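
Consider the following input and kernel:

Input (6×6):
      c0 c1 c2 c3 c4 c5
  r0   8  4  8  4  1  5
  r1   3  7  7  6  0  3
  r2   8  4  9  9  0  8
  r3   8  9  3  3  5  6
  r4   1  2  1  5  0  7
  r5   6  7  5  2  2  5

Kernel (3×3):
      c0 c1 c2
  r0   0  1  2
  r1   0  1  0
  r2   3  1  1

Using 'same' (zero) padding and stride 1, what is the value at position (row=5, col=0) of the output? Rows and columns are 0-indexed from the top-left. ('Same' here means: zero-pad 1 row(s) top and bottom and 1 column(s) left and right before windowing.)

The receptive field on the zero-padded input at this output position is [0 1 2 / 0 6 7 / 0 0 0]. Elementwise product with the kernel and sum: 1·1 + 2·2 + 6·1 + 0·3 + 0·1 + 0·1.

11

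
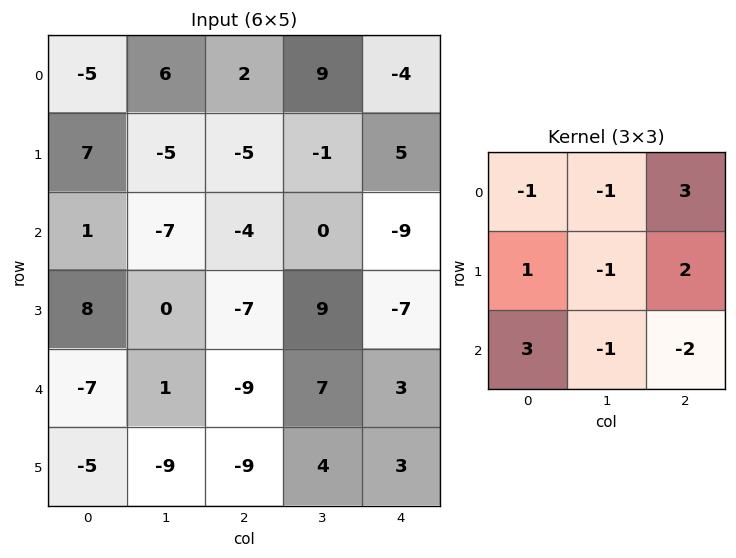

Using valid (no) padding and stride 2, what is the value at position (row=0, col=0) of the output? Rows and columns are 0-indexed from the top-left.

25

The receptive field on the input at this output position is [-5 6 2 / 7 -5 -5 / 1 -7 -4]. Elementwise product with the kernel and sum: -5·-1 + 6·-1 + 2·3 + 7·1 + -5·-1 + -5·2 + 1·3 + -7·-1 + -4·-2.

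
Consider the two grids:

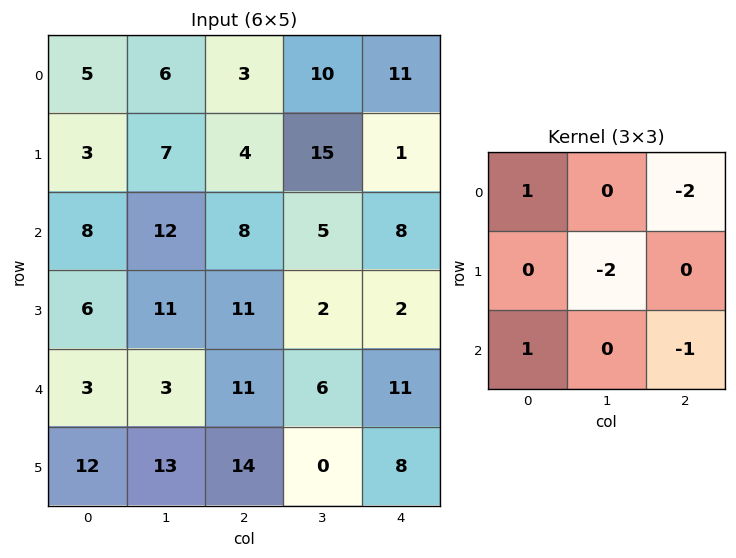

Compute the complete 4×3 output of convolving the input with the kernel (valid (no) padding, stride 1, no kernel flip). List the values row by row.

Output[0,0]: The receptive field on the input at this output position is [5 6 3 / 3 7 4 / 8 12 8]. Elementwise product with the kernel and sum: 5·1 + 3·-2 + 7·-2 + 8·1 + 8·-1.
Output[0,1]: The receptive field on the input at this output position is [6 3 10 / 7 4 15 / 12 8 5]. Elementwise product with the kernel and sum: 6·1 + 10·-2 + 4·-2 + 12·1 + 5·-1.

-15 -15 -49
-34 -30 1
-38 -23 -12
-24 -2 1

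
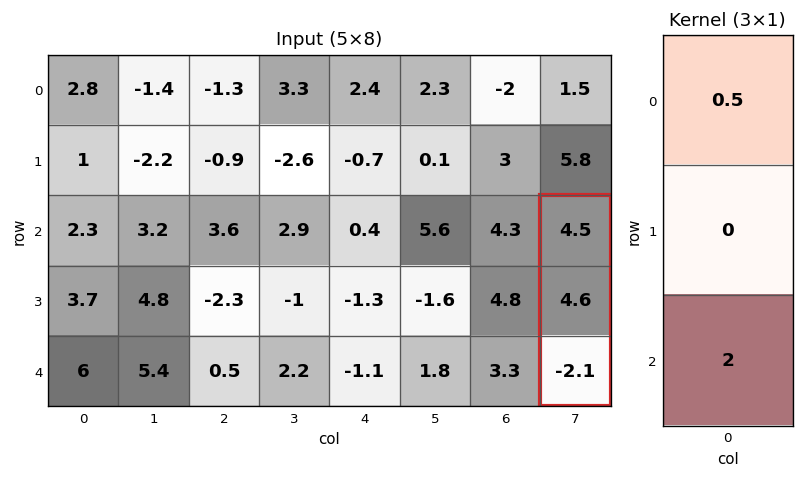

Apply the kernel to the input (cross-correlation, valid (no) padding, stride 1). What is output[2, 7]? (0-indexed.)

The receptive field on the input at this output position is [4.5 / 4.6 / -2.1]. Elementwise product with the kernel and sum: 4.5·0.5 + -2.1·2.

-1.95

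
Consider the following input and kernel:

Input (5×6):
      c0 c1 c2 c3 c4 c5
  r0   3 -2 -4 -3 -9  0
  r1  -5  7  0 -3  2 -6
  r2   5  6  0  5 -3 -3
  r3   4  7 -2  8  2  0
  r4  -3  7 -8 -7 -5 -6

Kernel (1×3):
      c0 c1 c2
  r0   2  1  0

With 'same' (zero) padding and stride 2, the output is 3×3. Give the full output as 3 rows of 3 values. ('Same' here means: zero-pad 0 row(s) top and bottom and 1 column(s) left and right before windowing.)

3 -8 -15
5 12 7
-3 6 -19

Output[0,0]: The receptive field on the zero-padded input at this output position is [0 3 -2]. Elementwise product with the kernel and sum: 0·2 + 3·1.
Output[0,1]: The receptive field on the zero-padded input at this output position is [-2 -4 -3]. Elementwise product with the kernel and sum: -2·2 + -4·1.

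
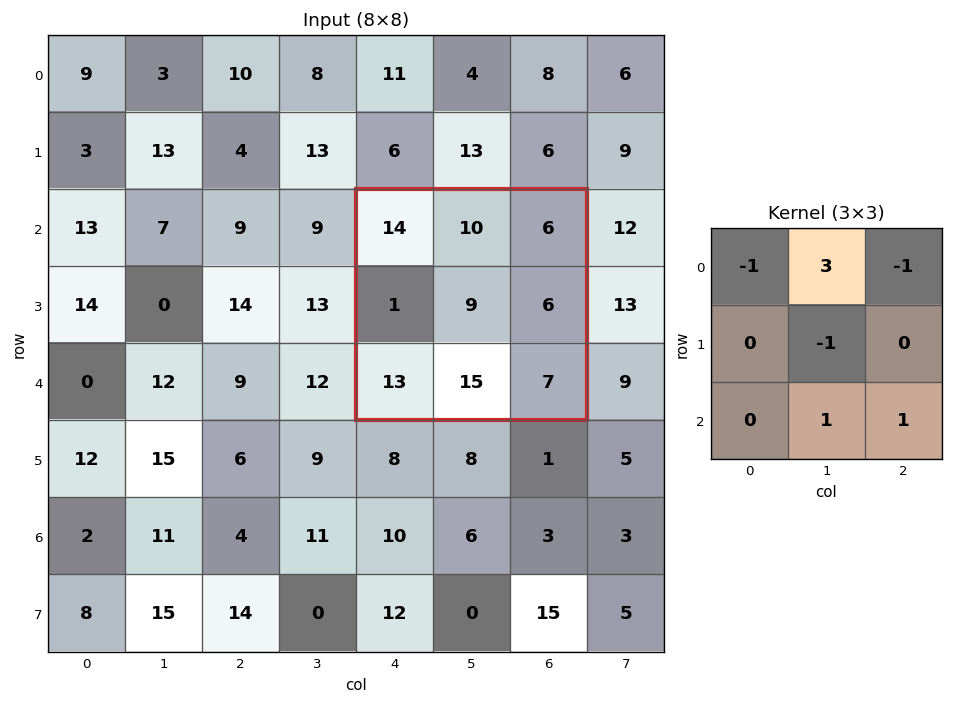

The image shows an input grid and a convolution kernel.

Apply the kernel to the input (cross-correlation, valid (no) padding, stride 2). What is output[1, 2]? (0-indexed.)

23

The receptive field on the input at this output position is [14 10 6 / 1 9 6 / 13 15 7]. Elementwise product with the kernel and sum: 14·-1 + 10·3 + 6·-1 + 9·-1 + 15·1 + 7·1.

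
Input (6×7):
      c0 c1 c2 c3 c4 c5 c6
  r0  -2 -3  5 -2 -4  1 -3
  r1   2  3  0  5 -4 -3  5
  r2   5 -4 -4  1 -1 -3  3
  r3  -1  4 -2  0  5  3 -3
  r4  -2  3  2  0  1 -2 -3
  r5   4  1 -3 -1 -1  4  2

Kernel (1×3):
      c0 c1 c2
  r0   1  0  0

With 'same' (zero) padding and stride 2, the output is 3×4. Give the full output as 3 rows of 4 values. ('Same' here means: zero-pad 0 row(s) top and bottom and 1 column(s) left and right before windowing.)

Output[0,0]: The receptive field on the zero-padded input at this output position is [0 -2 -3]. Elementwise product with the kernel and sum: 0·1.

0 -3 -2 1
0 -4 1 -3
0 3 0 -2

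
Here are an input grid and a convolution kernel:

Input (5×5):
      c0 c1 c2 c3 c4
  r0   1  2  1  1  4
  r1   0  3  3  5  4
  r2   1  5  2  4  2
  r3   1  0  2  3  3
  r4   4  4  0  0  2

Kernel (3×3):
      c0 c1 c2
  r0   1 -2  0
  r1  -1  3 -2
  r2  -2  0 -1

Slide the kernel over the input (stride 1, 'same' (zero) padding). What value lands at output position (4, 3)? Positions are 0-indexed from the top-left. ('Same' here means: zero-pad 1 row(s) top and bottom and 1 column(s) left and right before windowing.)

The receptive field on the zero-padded input at this output position is [2 3 3 / 0 0 2 / 0 0 0]. Elementwise product with the kernel and sum: 2·1 + 3·-2 + 0·-1 + 0·3 + 2·-2 + 0·-2 + 0·-1.

-8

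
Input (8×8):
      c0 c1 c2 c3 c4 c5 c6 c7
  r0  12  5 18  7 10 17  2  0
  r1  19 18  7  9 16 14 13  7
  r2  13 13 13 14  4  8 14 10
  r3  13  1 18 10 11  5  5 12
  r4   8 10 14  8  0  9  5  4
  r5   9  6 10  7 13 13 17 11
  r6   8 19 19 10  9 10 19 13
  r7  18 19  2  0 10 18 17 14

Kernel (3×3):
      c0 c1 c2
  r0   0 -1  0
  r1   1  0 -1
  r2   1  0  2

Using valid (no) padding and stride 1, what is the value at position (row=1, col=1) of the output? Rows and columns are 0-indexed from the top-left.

The receptive field on the input at this output position is [18 7 9 / 13 13 14 / 1 18 10]. Elementwise product with the kernel and sum: 7·-1 + 13·1 + 14·-1 + 1·1 + 10·2.

13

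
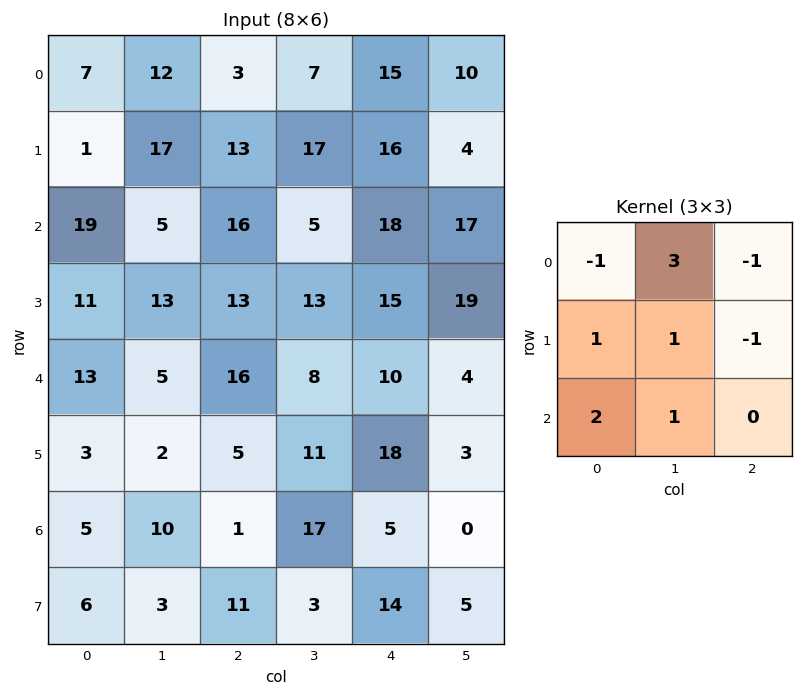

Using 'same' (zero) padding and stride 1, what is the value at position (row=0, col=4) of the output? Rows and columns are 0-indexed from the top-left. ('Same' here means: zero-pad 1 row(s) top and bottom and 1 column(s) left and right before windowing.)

62

The receptive field on the zero-padded input at this output position is [0 0 0 / 7 15 10 / 17 16 4]. Elementwise product with the kernel and sum: 0·-1 + 0·3 + 0·-1 + 7·1 + 15·1 + 10·-1 + 17·2 + 16·1.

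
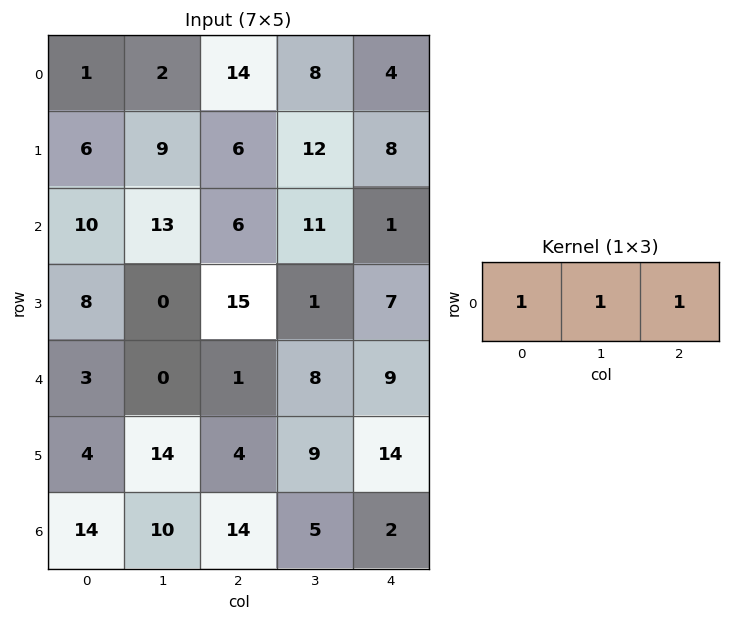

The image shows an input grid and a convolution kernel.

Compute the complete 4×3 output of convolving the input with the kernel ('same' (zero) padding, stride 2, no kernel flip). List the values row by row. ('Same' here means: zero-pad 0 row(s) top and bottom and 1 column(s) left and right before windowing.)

Output[0,0]: The receptive field on the zero-padded input at this output position is [0 1 2]. Elementwise product with the kernel and sum: 0·1 + 1·1 + 2·1.
Output[0,1]: The receptive field on the zero-padded input at this output position is [2 14 8]. Elementwise product with the kernel and sum: 2·1 + 14·1 + 8·1.

3 24 12
23 30 12
3 9 17
24 29 7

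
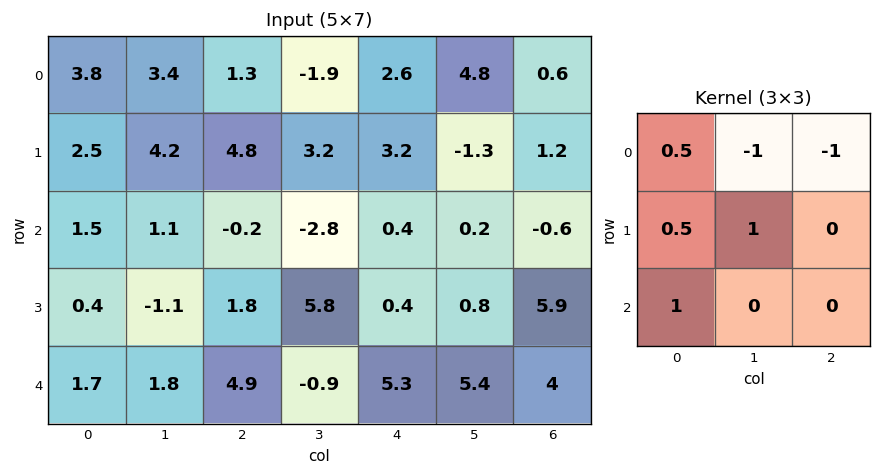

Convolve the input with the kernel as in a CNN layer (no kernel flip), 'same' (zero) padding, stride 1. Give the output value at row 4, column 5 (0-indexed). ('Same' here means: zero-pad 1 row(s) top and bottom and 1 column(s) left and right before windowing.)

1.55

The receptive field on the zero-padded input at this output position is [0.4 0.8 5.9 / 5.3 5.4 4 / 0 0 0]. Elementwise product with the kernel and sum: 0.4·0.5 + 0.8·-1 + 5.9·-1 + 5.3·0.5 + 5.4·1 + 0·1.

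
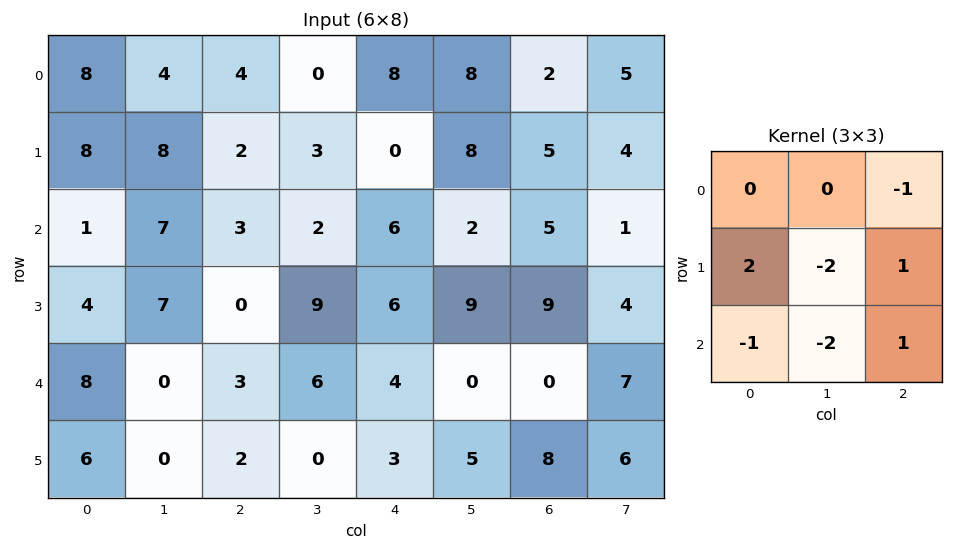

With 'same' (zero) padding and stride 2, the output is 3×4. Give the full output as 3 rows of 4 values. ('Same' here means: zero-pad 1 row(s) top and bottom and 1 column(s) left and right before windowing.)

-20 -9 -3 3
-4 9 -26 -32
-35 -13 -6 -12

Output[0,0]: The receptive field on the zero-padded input at this output position is [0 0 0 / 0 8 4 / 0 8 8]. Elementwise product with the kernel and sum: 0·-1 + 0·2 + 8·-2 + 4·1 + 0·-1 + 8·-2 + 8·1.
Output[0,1]: The receptive field on the zero-padded input at this output position is [0 0 0 / 4 4 0 / 8 2 3]. Elementwise product with the kernel and sum: 0·-1 + 4·2 + 4·-2 + 0·1 + 8·-1 + 2·-2 + 3·1.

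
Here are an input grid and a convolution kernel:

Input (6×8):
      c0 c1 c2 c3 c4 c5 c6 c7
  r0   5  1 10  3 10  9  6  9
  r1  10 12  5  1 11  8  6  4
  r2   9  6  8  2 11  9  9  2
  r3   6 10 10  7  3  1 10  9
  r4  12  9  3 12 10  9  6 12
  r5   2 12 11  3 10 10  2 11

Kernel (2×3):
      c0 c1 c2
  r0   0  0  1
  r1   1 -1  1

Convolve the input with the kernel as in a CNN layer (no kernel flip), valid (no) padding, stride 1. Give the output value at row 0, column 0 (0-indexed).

The receptive field on the input at this output position is [5 1 10 / 10 12 5]. Elementwise product with the kernel and sum: 10·1 + 10·1 + 12·-1 + 5·1.

13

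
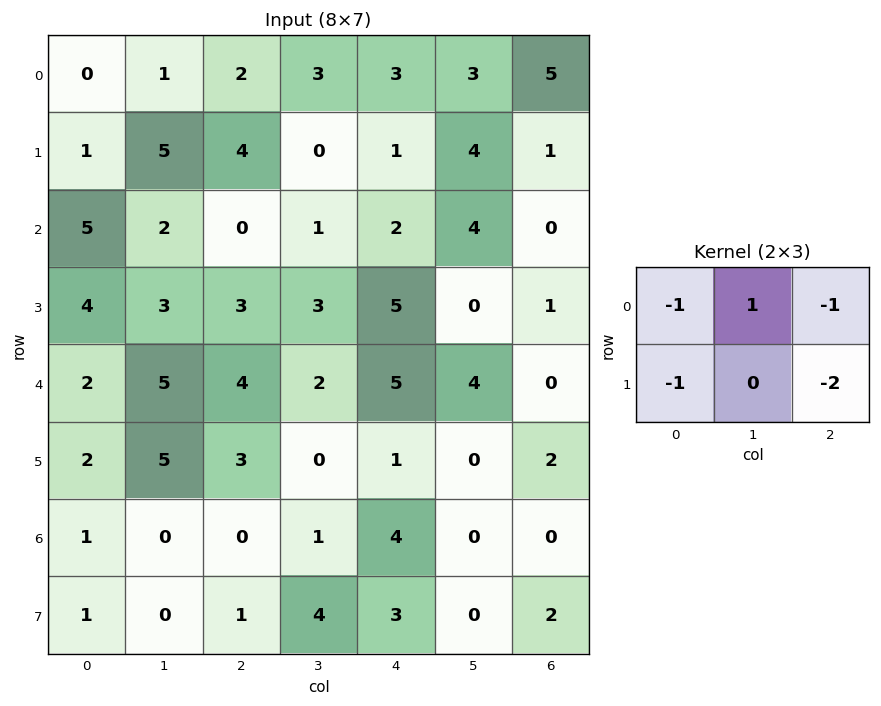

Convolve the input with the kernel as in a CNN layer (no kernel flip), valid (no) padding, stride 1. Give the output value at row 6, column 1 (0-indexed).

The receptive field on the input at this output position is [0 0 1 / 0 1 4]. Elementwise product with the kernel and sum: 0·-1 + 0·1 + 1·-1 + 0·-1 + 4·-2.

-9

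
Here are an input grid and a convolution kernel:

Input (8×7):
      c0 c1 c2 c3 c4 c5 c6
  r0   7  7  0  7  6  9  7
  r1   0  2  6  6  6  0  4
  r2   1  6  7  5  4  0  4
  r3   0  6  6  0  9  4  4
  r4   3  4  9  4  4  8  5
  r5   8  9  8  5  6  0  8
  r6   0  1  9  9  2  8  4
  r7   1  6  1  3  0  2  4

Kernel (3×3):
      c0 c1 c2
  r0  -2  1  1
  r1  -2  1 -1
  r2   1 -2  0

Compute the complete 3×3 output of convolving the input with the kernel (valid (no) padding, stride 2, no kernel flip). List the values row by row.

-22 -2 -8
6 -25 -34
-10 -36 -29

Output[0,0]: The receptive field on the input at this output position is [7 7 0 / 0 2 6 / 1 6 7]. Elementwise product with the kernel and sum: 7·-2 + 7·1 + 0·1 + 0·-2 + 2·1 + 6·-1 + 1·1 + 6·-2.
Output[0,1]: The receptive field on the input at this output position is [0 7 6 / 6 6 6 / 7 5 4]. Elementwise product with the kernel and sum: 0·-2 + 7·1 + 6·1 + 6·-2 + 6·1 + 6·-1 + 7·1 + 5·-2.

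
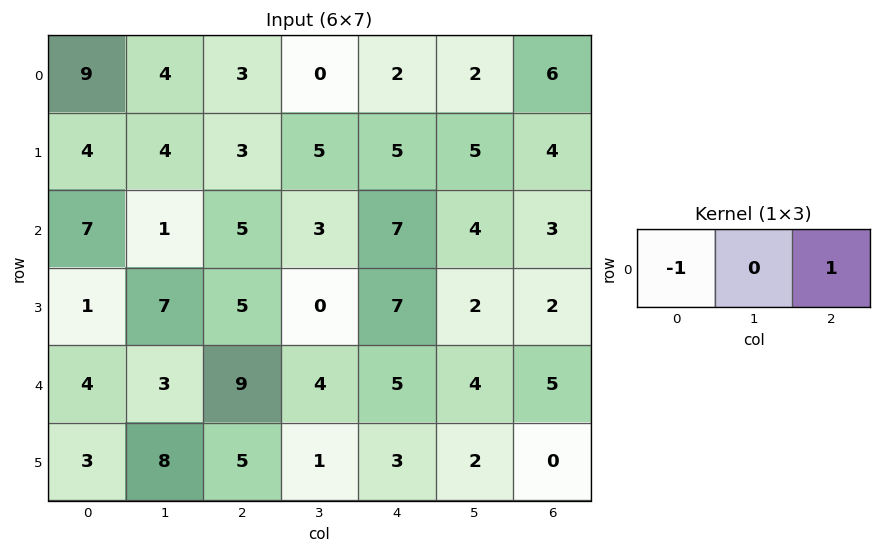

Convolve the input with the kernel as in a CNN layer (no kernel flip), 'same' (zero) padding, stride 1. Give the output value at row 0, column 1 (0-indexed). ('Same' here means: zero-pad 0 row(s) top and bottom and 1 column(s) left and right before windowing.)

The receptive field on the zero-padded input at this output position is [9 4 3]. Elementwise product with the kernel and sum: 9·-1 + 3·1.

-6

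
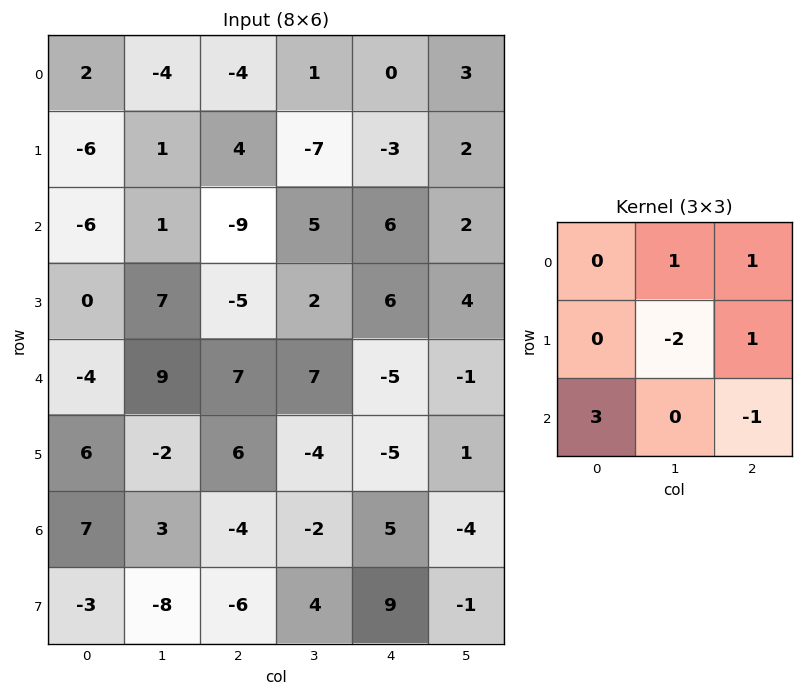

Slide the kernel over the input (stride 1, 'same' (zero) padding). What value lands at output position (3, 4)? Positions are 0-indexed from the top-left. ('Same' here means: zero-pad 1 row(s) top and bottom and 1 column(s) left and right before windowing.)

22

The receptive field on the zero-padded input at this output position is [5 6 2 / 2 6 4 / 7 -5 -1]. Elementwise product with the kernel and sum: 6·1 + 2·1 + 6·-2 + 4·1 + 7·3 + -1·-1.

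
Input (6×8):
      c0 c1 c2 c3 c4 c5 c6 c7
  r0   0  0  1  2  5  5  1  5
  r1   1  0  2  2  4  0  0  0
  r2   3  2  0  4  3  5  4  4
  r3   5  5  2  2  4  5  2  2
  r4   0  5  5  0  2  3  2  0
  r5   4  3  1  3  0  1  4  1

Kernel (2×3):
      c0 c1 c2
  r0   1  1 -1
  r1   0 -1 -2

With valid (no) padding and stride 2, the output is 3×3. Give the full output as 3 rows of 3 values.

Output[0,0]: The receptive field on the input at this output position is [0 0 1 / 1 0 2]. Elementwise product with the kernel and sum: 0·1 + 0·1 + 1·-1 + 0·-1 + 2·-2.
Output[0,1]: The receptive field on the input at this output position is [1 2 5 / 2 2 4]. Elementwise product with the kernel and sum: 1·1 + 2·1 + 5·-1 + 2·-1 + 4·-2.

-5 -12 9
-4 -9 -5
-5 0 -6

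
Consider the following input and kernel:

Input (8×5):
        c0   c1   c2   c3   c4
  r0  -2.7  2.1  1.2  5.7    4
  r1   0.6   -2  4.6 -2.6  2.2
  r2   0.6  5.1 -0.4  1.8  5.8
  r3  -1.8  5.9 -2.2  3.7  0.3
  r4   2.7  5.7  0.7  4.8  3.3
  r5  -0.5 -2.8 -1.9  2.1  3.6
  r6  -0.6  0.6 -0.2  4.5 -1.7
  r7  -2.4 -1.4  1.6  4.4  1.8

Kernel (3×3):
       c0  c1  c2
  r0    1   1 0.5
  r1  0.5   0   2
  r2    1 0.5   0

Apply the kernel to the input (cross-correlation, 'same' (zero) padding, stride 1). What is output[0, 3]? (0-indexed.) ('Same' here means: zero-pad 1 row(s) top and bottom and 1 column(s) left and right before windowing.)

The receptive field on the zero-padded input at this output position is [0 0 0 / 1.2 5.7 4 / 4.6 -2.6 2.2]. Elementwise product with the kernel and sum: 0·1 + 0·1 + 0·0.5 + 1.2·0.5 + 4·2 + 4.6·1 + -2.6·0.5.

11.9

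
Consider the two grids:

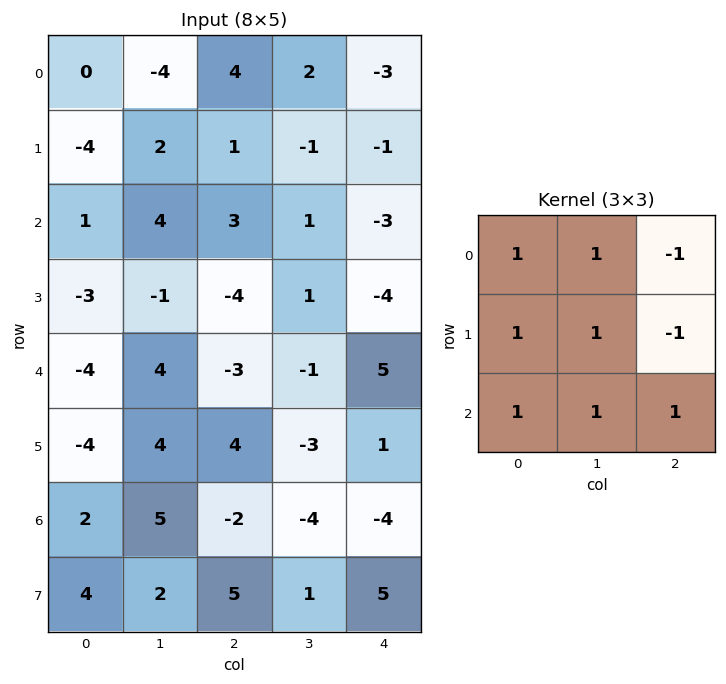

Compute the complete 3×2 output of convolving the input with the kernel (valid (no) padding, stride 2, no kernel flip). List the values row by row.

-3 11
-1 9
4 -19

Output[0,0]: The receptive field on the input at this output position is [0 -4 4 / -4 2 1 / 1 4 3]. Elementwise product with the kernel and sum: 0·1 + -4·1 + 4·-1 + -4·1 + 2·1 + 1·-1 + 1·1 + 4·1 + 3·1.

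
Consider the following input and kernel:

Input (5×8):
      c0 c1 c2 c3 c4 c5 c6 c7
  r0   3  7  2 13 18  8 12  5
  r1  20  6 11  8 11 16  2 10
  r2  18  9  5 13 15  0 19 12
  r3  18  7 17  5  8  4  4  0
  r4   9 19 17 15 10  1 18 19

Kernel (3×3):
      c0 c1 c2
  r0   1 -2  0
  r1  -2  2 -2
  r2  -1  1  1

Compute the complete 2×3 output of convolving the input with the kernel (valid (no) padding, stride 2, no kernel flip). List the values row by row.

-65 -29 12
-29 -53 8

Output[0,0]: The receptive field on the input at this output position is [3 7 2 / 20 6 11 / 18 9 5]. Elementwise product with the kernel and sum: 3·1 + 7·-2 + 20·-2 + 6·2 + 11·-2 + 18·-1 + 9·1 + 5·1.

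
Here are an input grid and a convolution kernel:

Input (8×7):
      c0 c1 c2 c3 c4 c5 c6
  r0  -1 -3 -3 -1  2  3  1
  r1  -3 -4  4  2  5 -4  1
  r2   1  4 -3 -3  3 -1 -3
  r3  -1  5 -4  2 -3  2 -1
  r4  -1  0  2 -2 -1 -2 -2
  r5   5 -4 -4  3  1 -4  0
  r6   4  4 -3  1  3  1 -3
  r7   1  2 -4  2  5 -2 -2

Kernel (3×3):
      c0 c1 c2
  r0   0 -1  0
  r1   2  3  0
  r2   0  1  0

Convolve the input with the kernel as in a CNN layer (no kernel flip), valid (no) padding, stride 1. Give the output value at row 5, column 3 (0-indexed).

15

The receptive field on the input at this output position is [3 1 -4 / 1 3 1 / 2 5 -2]. Elementwise product with the kernel and sum: 1·-1 + 1·2 + 3·3 + 5·1.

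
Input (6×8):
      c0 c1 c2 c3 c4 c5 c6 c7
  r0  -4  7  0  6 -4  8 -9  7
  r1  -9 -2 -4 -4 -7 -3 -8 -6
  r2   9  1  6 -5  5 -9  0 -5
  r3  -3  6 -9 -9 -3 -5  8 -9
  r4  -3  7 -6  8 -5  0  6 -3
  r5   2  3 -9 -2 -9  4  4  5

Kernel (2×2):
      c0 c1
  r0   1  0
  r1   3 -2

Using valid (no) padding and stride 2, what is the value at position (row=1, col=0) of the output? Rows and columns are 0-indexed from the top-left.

The receptive field on the input at this output position is [9 1 / -3 6]. Elementwise product with the kernel and sum: 9·1 + -3·3 + 6·-2.

-12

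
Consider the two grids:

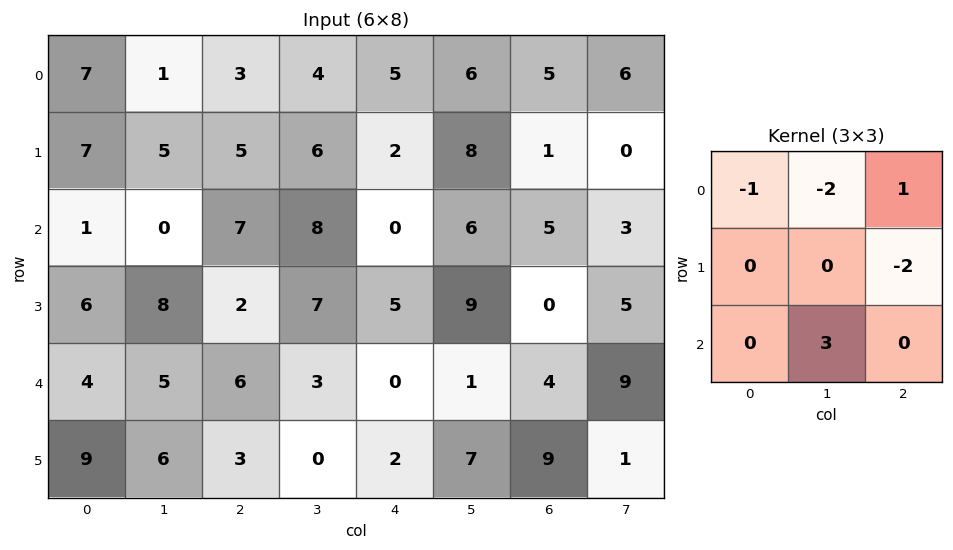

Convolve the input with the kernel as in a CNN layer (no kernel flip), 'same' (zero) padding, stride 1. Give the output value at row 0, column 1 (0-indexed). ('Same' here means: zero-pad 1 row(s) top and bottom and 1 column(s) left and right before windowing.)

The receptive field on the zero-padded input at this output position is [0 0 0 / 7 1 3 / 7 5 5]. Elementwise product with the kernel and sum: 0·-1 + 0·-2 + 0·1 + 3·-2 + 5·3.

9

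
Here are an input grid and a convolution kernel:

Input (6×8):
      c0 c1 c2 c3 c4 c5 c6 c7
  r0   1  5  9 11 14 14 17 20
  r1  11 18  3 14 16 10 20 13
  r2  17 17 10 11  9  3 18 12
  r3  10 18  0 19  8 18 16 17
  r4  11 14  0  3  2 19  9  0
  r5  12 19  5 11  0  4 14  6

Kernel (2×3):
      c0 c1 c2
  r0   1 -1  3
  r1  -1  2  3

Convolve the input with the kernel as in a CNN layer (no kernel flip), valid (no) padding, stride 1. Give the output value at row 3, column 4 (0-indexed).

101

The receptive field on the input at this output position is [8 18 16 / 2 19 9]. Elementwise product with the kernel and sum: 8·1 + 18·-1 + 16·3 + 2·-1 + 19·2 + 9·3.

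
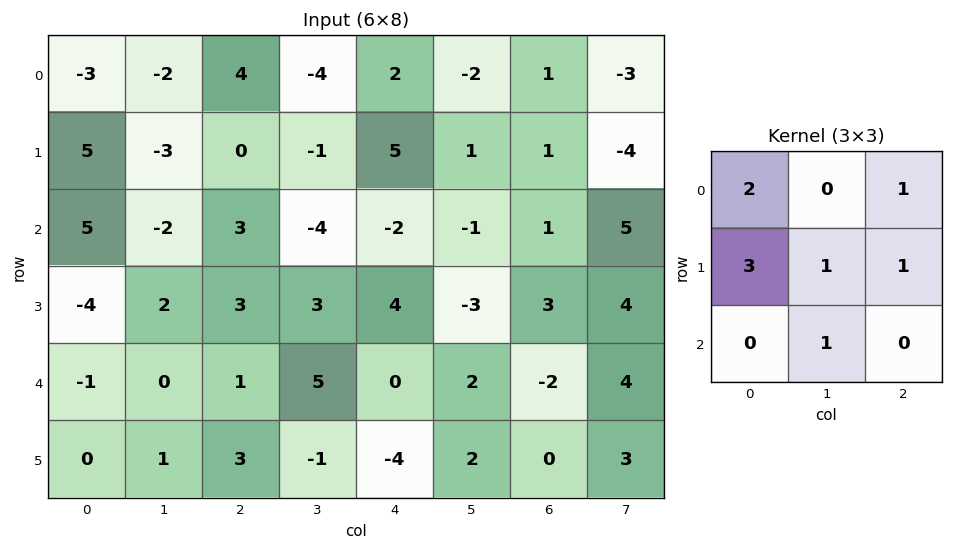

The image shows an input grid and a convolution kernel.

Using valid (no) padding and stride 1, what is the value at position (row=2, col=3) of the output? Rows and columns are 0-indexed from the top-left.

1

The receptive field on the input at this output position is [-4 -2 -1 / 3 4 -3 / 5 0 2]. Elementwise product with the kernel and sum: -4·2 + -1·1 + 3·3 + 4·1 + -3·1 + 0·1.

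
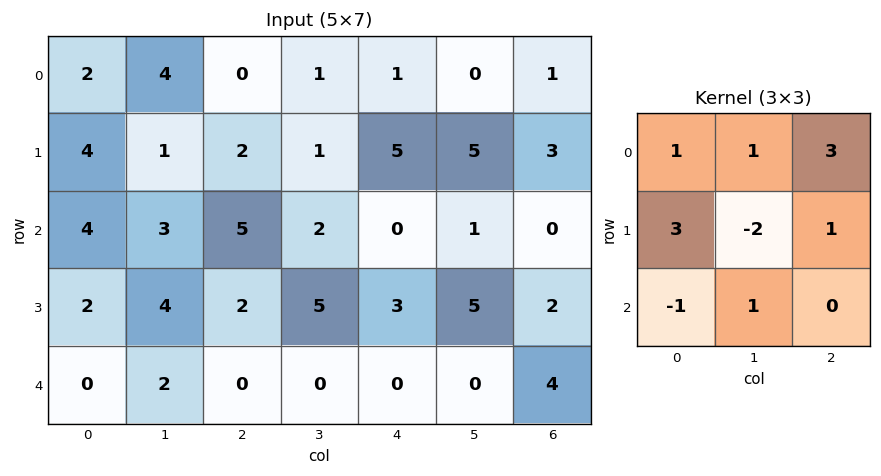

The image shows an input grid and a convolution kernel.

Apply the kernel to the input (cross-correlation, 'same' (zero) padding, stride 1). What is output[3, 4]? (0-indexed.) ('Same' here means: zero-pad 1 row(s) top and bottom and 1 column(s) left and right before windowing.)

The receptive field on the zero-padded input at this output position is [2 0 1 / 5 3 5 / 0 0 0]. Elementwise product with the kernel and sum: 2·1 + 0·1 + 1·3 + 5·3 + 3·-2 + 5·1 + 0·-1 + 0·1.

19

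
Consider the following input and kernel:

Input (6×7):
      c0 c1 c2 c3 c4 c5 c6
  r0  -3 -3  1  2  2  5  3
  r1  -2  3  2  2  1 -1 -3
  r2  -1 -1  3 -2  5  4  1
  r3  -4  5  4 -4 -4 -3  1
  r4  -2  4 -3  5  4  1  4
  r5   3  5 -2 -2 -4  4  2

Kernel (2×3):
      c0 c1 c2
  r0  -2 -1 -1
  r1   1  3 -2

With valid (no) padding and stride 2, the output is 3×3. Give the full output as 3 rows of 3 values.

11 0 -8
3 -9 -30
25 -3 -9

Output[0,0]: The receptive field on the input at this output position is [-3 -3 1 / -2 3 2]. Elementwise product with the kernel and sum: -3·-2 + -3·-1 + 1·-1 + -2·1 + 3·3 + 2·-2.
Output[0,1]: The receptive field on the input at this output position is [1 2 2 / 2 2 1]. Elementwise product with the kernel and sum: 1·-2 + 2·-1 + 2·-1 + 2·1 + 2·3 + 1·-2.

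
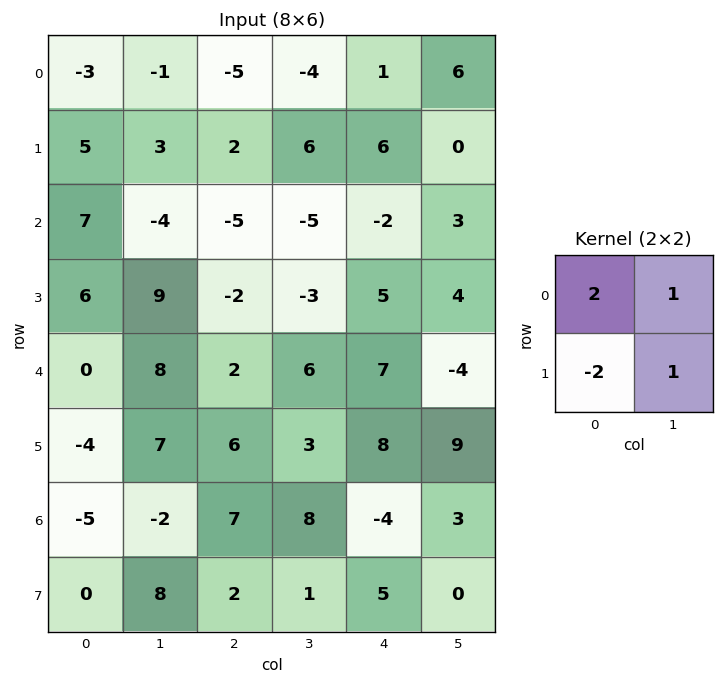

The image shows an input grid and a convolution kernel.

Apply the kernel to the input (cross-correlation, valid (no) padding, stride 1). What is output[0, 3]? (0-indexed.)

-13

The receptive field on the input at this output position is [-4 1 / 6 6]. Elementwise product with the kernel and sum: -4·2 + 1·1 + 6·-2 + 6·1.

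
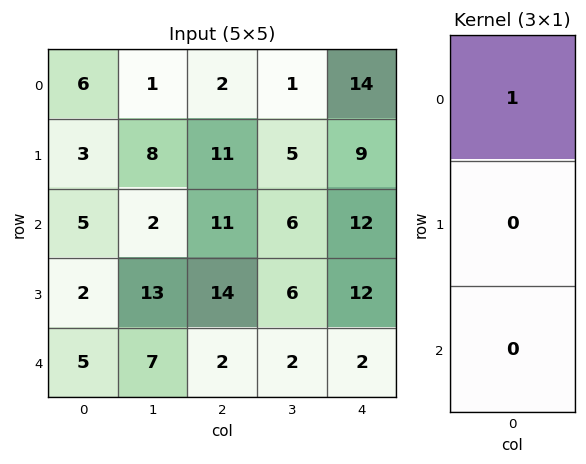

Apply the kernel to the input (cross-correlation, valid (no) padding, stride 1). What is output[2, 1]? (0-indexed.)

The receptive field on the input at this output position is [2 / 13 / 7]. Elementwise product with the kernel and sum: 2·1.

2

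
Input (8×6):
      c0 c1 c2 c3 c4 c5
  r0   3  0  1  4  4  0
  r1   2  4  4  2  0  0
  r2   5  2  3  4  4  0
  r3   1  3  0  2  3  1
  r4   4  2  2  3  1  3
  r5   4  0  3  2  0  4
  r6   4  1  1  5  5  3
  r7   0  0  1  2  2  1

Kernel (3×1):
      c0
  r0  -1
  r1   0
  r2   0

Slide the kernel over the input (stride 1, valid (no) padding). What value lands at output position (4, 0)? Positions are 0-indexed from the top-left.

The receptive field on the input at this output position is [4 / 4 / 4]. Elementwise product with the kernel and sum: 4·-1.

-4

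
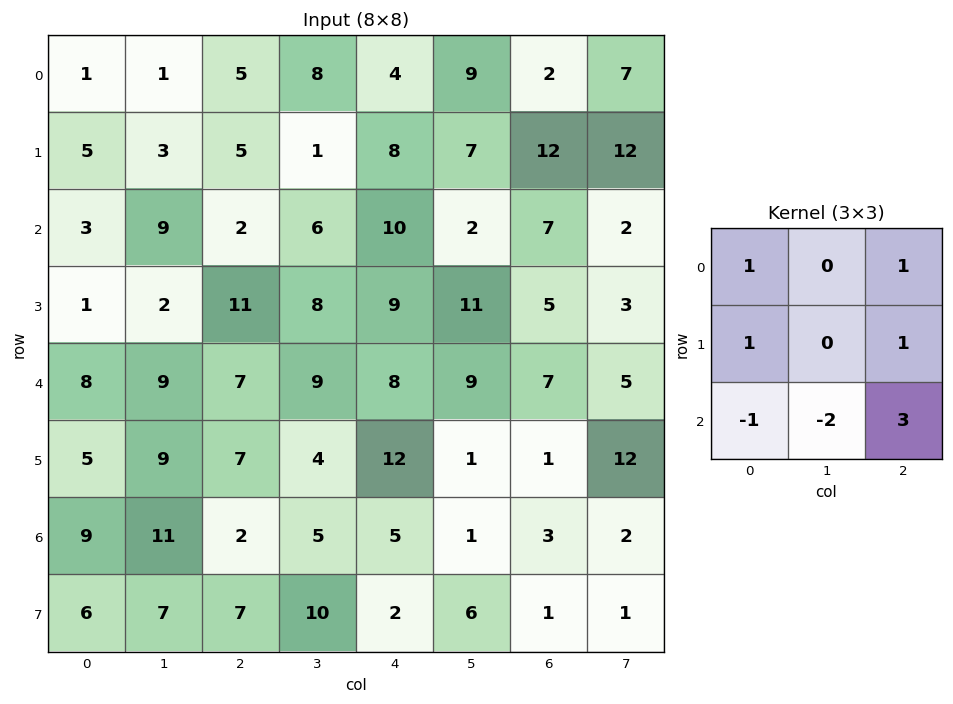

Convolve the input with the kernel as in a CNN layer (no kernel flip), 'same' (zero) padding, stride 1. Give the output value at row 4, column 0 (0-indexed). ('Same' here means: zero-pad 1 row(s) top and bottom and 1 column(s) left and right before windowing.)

The receptive field on the zero-padded input at this output position is [0 1 2 / 0 8 9 / 0 5 9]. Elementwise product with the kernel and sum: 0·1 + 2·1 + 0·1 + 9·1 + 0·-1 + 5·-2 + 9·3.

28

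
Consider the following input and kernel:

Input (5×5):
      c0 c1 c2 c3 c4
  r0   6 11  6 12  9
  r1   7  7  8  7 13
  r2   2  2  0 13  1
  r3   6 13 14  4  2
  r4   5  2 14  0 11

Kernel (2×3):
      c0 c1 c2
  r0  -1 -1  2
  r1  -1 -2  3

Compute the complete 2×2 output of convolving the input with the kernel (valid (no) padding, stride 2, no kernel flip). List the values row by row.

Output[0,0]: The receptive field on the input at this output position is [6 11 6 / 7 7 8]. Elementwise product with the kernel and sum: 6·-1 + 11·-1 + 6·2 + 7·-1 + 7·-2 + 8·3.

-2 17
6 -27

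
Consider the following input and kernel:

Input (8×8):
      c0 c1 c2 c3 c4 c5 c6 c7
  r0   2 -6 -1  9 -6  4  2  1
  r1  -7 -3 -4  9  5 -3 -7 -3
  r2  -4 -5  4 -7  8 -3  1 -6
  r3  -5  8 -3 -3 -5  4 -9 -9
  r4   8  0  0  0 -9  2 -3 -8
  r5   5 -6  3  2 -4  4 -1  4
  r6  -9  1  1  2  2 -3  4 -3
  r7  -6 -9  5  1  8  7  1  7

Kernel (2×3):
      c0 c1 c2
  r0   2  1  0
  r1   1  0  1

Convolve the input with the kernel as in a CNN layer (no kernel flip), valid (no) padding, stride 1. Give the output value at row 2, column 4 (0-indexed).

The receptive field on the input at this output position is [8 -3 1 / -5 4 -9]. Elementwise product with the kernel and sum: 8·2 + -3·1 + -5·1 + -9·1.

-1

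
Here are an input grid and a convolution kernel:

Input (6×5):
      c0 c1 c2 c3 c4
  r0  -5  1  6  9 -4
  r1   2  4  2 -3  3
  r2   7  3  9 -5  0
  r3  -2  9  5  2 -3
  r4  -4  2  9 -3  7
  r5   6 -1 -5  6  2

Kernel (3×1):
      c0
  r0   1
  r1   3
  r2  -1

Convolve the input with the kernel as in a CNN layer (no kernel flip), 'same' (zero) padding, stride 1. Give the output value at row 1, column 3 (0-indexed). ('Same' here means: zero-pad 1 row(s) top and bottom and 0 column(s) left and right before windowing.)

The receptive field on the zero-padded input at this output position is [9 / -3 / -5]. Elementwise product with the kernel and sum: 9·1 + -3·3 + -5·-1.

5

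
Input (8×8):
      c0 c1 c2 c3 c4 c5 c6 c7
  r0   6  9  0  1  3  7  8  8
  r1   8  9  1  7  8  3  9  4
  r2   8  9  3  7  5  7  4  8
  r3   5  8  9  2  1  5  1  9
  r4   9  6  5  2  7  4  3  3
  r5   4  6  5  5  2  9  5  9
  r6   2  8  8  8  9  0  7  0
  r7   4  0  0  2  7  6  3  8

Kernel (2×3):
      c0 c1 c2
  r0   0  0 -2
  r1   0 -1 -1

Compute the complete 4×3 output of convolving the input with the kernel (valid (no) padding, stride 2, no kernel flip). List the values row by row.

-10 -21 -28
-23 -13 -14
-21 -21 -20
-16 -27 -23

Output[0,0]: The receptive field on the input at this output position is [6 9 0 / 8 9 1]. Elementwise product with the kernel and sum: 0·-2 + 9·-1 + 1·-1.
Output[0,1]: The receptive field on the input at this output position is [0 1 3 / 1 7 8]. Elementwise product with the kernel and sum: 3·-2 + 7·-1 + 8·-1.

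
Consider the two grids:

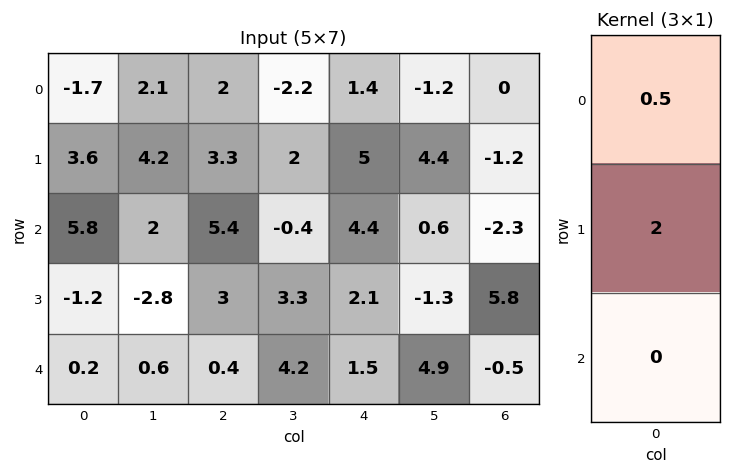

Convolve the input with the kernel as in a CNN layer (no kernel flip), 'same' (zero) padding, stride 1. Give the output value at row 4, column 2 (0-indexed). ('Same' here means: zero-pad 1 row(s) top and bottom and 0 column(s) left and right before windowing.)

The receptive field on the zero-padded input at this output position is [3 / 0.4 / 0]. Elementwise product with the kernel and sum: 3·0.5 + 0.4·2.

2.3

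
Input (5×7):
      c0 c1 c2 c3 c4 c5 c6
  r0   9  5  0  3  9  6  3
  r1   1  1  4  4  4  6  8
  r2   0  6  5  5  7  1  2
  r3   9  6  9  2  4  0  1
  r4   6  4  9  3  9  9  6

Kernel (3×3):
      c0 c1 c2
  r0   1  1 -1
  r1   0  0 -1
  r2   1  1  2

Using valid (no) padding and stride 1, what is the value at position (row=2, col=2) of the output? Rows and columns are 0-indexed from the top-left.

The receptive field on the input at this output position is [5 5 7 / 9 2 4 / 9 3 9]. Elementwise product with the kernel and sum: 5·1 + 5·1 + 7·-1 + 4·-1 + 9·1 + 3·1 + 9·2.

29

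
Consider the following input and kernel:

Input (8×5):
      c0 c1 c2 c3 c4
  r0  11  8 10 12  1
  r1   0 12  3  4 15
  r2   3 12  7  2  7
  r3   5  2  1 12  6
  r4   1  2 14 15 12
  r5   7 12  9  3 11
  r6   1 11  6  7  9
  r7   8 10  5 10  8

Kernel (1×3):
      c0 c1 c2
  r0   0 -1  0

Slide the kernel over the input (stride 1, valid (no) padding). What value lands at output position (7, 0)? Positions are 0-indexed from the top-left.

-10

The receptive field on the input at this output position is [8 10 5]. Elementwise product with the kernel and sum: 10·-1.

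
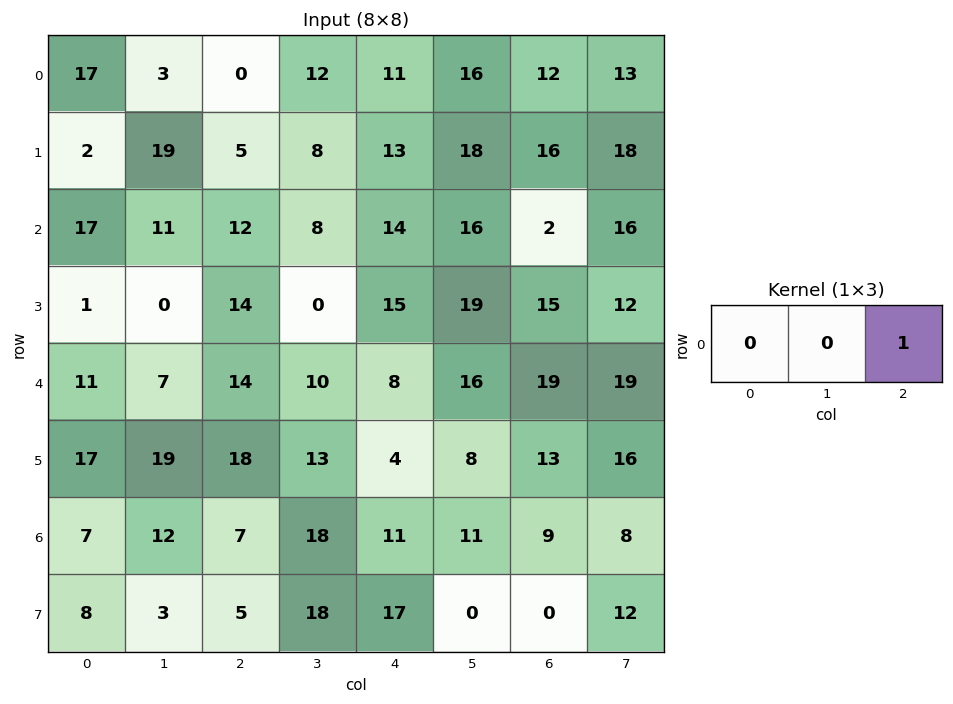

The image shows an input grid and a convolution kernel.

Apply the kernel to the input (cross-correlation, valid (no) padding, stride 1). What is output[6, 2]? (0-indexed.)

The receptive field on the input at this output position is [7 18 11]. Elementwise product with the kernel and sum: 11·1.

11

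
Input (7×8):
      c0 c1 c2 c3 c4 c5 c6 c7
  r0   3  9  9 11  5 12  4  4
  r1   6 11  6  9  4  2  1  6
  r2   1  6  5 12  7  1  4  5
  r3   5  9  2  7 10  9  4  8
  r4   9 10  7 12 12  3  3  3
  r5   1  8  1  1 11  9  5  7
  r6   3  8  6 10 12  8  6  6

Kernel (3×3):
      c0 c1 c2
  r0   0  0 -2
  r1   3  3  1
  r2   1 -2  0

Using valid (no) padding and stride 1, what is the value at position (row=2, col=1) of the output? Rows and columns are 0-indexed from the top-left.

The receptive field on the input at this output position is [6 5 12 / 9 2 7 / 10 7 12]. Elementwise product with the kernel and sum: 12·-2 + 9·3 + 2·3 + 7·1 + 10·1 + 7·-2.

12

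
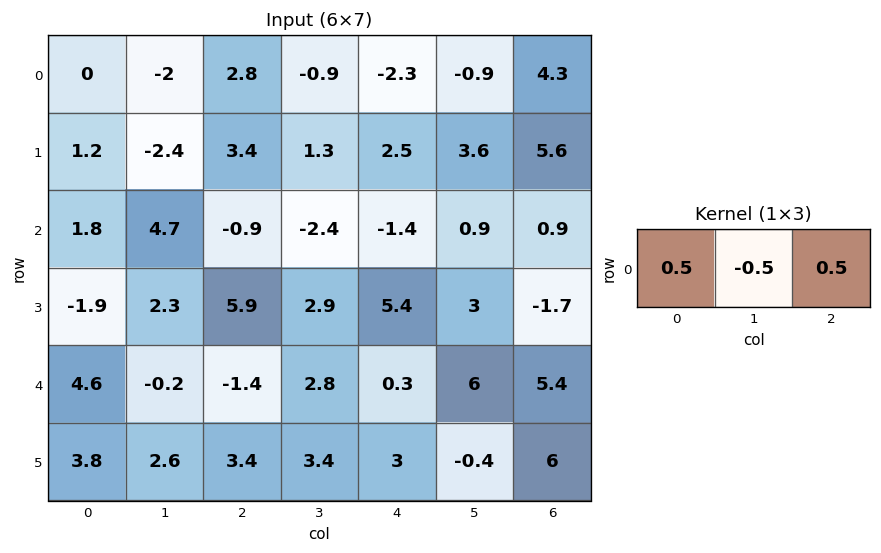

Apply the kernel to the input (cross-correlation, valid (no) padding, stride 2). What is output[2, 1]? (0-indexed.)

-1.95

The receptive field on the input at this output position is [-1.4 2.8 0.3]. Elementwise product with the kernel and sum: -1.4·0.5 + 2.8·-0.5 + 0.3·0.5.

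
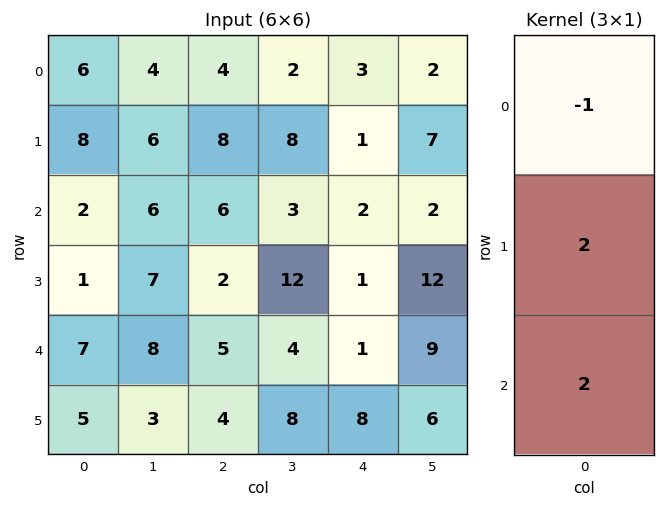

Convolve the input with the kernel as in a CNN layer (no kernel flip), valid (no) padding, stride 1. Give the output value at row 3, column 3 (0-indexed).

12

The receptive field on the input at this output position is [12 / 4 / 8]. Elementwise product with the kernel and sum: 12·-1 + 4·2 + 8·2.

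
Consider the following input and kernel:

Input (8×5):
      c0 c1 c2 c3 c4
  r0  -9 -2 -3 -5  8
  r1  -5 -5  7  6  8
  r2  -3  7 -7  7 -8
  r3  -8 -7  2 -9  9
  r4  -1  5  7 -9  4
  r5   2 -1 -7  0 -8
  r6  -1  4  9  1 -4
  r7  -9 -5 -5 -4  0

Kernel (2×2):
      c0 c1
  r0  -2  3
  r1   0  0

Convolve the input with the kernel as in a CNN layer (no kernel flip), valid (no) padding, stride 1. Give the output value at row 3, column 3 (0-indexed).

45

The receptive field on the input at this output position is [-9 9 / -9 4]. Elementwise product with the kernel and sum: -9·-2 + 9·3.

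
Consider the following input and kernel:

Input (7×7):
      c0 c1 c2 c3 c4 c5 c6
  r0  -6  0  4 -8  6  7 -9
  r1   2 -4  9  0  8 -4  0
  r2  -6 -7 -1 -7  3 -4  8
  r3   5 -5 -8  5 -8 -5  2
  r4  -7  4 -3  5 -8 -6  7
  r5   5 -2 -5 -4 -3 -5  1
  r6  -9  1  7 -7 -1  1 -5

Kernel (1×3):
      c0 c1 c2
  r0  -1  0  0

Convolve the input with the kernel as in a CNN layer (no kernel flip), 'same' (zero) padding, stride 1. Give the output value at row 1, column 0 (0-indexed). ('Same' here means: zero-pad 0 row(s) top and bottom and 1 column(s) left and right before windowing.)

The receptive field on the zero-padded input at this output position is [0 2 -4]. Elementwise product with the kernel and sum: 0·-1.

0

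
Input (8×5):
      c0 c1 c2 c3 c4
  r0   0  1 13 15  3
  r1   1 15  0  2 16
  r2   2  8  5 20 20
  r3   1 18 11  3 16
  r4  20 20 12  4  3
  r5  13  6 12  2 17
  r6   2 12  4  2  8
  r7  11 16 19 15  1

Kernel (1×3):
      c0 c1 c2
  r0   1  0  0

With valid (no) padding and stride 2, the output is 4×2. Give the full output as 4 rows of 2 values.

Output[0,0]: The receptive field on the input at this output position is [0 1 13]. Elementwise product with the kernel and sum: 0·1.
Output[0,1]: The receptive field on the input at this output position is [13 15 3]. Elementwise product with the kernel and sum: 13·1.

0 13
2 5
20 12
2 4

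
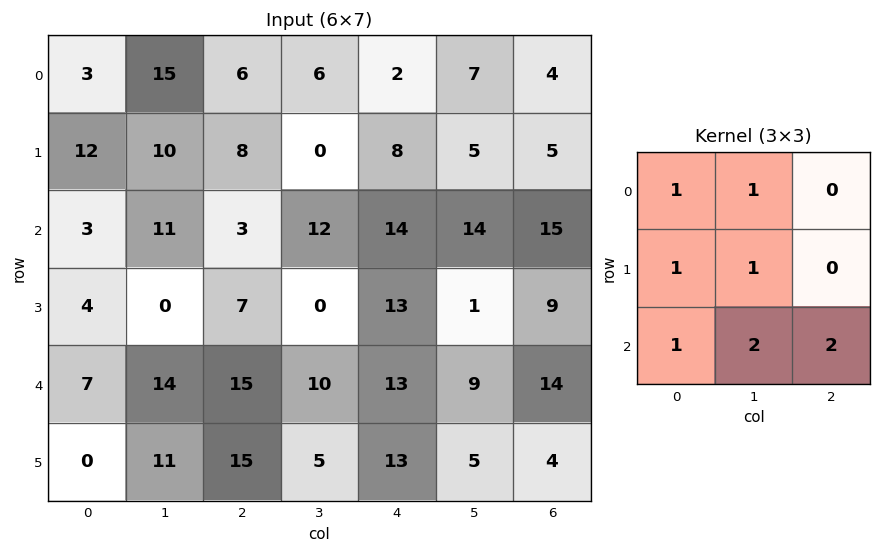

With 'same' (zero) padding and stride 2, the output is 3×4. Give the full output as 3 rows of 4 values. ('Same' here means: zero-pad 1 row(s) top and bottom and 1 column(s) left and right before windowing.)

47 47 34 26
23 46 62 58
33 87 77 46

Output[0,0]: The receptive field on the zero-padded input at this output position is [0 0 0 / 0 3 15 / 0 12 10]. Elementwise product with the kernel and sum: 0·1 + 0·1 + 0·1 + 3·1 + 0·1 + 12·2 + 10·2.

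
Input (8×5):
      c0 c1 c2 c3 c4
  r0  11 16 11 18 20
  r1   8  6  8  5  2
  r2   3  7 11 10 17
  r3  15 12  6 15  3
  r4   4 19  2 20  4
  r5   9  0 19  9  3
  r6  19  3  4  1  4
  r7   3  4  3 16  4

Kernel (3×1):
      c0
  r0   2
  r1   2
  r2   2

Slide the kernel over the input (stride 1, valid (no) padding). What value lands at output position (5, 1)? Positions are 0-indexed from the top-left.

The receptive field on the input at this output position is [0 / 3 / 4]. Elementwise product with the kernel and sum: 0·2 + 3·2 + 4·2.

14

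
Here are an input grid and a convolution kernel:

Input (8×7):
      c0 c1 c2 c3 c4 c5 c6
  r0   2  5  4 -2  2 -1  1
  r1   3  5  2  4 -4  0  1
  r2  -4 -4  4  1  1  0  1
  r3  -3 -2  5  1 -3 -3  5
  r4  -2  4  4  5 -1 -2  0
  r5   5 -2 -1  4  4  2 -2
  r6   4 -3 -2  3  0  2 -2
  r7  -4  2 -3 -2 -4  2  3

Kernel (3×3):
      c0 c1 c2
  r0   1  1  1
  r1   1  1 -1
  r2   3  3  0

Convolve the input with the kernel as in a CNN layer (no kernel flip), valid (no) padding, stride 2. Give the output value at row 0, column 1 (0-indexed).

The receptive field on the input at this output position is [4 -2 2 / 2 4 -4 / 4 1 1]. Elementwise product with the kernel and sum: 4·1 + -2·1 + 2·1 + 2·1 + 4·1 + -4·-1 + 4·3 + 1·3.

29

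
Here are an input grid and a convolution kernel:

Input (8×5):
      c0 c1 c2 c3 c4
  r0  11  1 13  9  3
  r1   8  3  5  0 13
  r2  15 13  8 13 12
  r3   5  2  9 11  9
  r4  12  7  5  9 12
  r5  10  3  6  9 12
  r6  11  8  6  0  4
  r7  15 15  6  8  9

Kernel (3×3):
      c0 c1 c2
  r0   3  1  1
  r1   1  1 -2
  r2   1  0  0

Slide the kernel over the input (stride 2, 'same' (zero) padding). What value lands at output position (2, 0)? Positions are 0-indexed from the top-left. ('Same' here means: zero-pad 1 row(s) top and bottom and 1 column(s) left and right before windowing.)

The receptive field on the zero-padded input at this output position is [0 5 2 / 0 12 7 / 0 10 3]. Elementwise product with the kernel and sum: 0·3 + 5·1 + 2·1 + 0·1 + 12·1 + 7·-2 + 0·1.

5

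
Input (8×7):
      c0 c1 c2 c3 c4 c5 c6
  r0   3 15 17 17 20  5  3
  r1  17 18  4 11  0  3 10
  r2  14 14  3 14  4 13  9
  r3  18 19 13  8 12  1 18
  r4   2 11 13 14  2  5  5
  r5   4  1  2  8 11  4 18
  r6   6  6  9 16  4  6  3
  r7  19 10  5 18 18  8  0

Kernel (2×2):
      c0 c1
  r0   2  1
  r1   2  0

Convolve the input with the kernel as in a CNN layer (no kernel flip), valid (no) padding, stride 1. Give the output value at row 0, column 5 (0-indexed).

19

The receptive field on the input at this output position is [5 3 / 3 10]. Elementwise product with the kernel and sum: 5·2 + 3·1 + 3·2.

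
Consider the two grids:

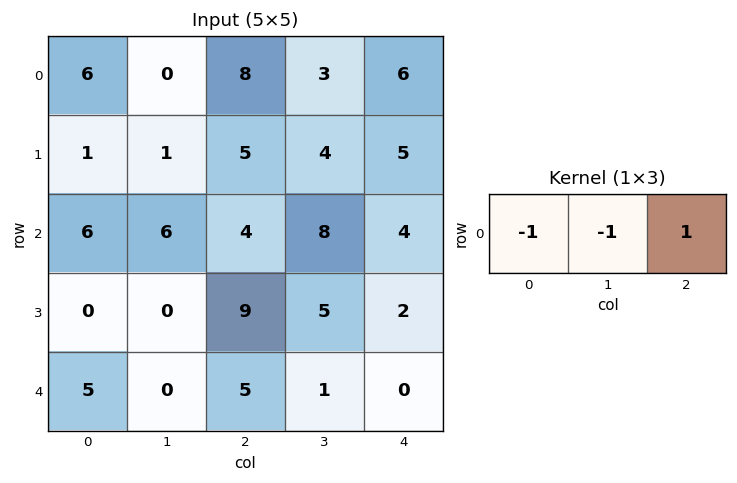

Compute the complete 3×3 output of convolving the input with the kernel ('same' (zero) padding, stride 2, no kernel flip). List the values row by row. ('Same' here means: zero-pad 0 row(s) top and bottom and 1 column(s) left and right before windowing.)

-6 -5 -9
0 -2 -12
-5 -4 -1

Output[0,0]: The receptive field on the zero-padded input at this output position is [0 6 0]. Elementwise product with the kernel and sum: 0·-1 + 6·-1 + 0·1.
Output[0,1]: The receptive field on the zero-padded input at this output position is [0 8 3]. Elementwise product with the kernel and sum: 0·-1 + 8·-1 + 3·1.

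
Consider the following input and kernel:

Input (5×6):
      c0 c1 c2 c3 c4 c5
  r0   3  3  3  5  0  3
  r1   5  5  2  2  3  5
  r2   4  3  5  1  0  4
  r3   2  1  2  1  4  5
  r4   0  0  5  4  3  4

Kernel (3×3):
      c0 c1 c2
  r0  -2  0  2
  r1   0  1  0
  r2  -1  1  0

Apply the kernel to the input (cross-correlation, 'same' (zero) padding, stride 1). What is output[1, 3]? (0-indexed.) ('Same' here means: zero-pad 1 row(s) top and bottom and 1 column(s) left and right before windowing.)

-8

The receptive field on the zero-padded input at this output position is [3 5 0 / 2 2 3 / 5 1 0]. Elementwise product with the kernel and sum: 3·-2 + 0·2 + 2·1 + 5·-1 + 1·1.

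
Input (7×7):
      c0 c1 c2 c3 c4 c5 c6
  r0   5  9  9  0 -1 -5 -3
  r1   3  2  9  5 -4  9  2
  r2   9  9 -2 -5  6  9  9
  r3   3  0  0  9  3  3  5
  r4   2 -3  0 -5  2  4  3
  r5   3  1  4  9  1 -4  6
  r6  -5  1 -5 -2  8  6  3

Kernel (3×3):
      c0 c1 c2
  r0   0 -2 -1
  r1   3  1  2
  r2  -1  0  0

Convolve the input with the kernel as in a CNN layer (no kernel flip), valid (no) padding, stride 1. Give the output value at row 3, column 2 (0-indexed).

-26

The receptive field on the input at this output position is [0 9 3 / 0 -5 2 / 4 9 1]. Elementwise product with the kernel and sum: 9·-2 + 3·-1 + 0·3 + -5·1 + 2·2 + 4·-1.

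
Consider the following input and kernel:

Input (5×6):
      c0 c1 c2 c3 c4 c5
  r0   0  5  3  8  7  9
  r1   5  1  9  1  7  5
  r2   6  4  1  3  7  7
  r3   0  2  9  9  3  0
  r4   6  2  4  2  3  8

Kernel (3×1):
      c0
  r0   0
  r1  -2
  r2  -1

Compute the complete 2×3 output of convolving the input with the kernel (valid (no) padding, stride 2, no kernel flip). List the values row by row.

-16 -19 -21
-6 -22 -9

Output[0,0]: The receptive field on the input at this output position is [0 / 5 / 6]. Elementwise product with the kernel and sum: 5·-2 + 6·-1.
Output[0,1]: The receptive field on the input at this output position is [3 / 9 / 1]. Elementwise product with the kernel and sum: 9·-2 + 1·-1.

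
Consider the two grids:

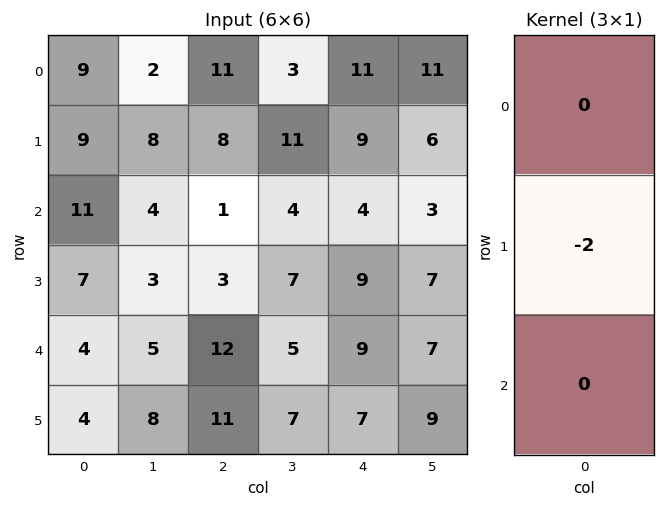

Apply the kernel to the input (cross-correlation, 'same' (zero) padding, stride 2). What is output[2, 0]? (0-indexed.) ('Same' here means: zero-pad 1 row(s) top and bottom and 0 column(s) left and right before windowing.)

-8

The receptive field on the zero-padded input at this output position is [7 / 4 / 4]. Elementwise product with the kernel and sum: 4·-2.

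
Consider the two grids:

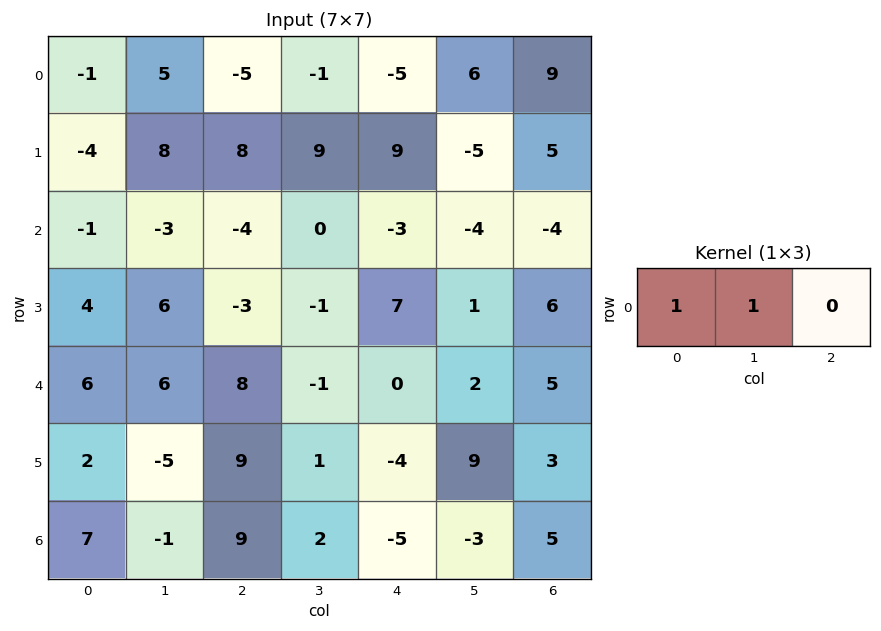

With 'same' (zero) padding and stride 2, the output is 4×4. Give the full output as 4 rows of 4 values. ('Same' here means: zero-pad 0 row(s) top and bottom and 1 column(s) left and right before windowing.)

Output[0,0]: The receptive field on the zero-padded input at this output position is [0 -1 5]. Elementwise product with the kernel and sum: 0·1 + -1·1.

-1 0 -6 15
-1 -7 -3 -8
6 14 -1 7
7 8 -3 2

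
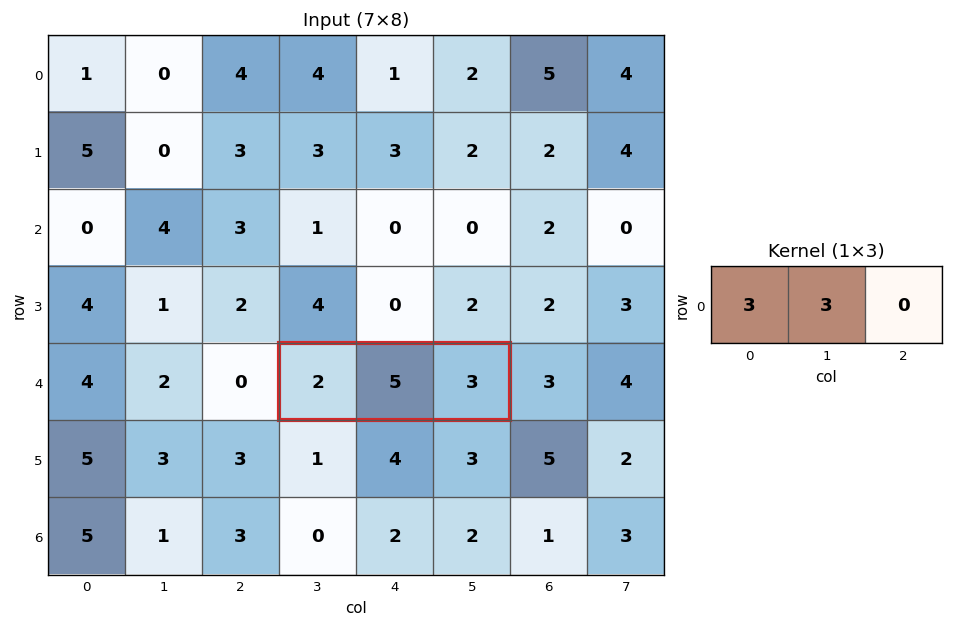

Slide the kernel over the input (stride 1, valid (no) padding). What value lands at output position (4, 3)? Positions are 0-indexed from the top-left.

21

The receptive field on the input at this output position is [2 5 3]. Elementwise product with the kernel and sum: 2·3 + 5·3.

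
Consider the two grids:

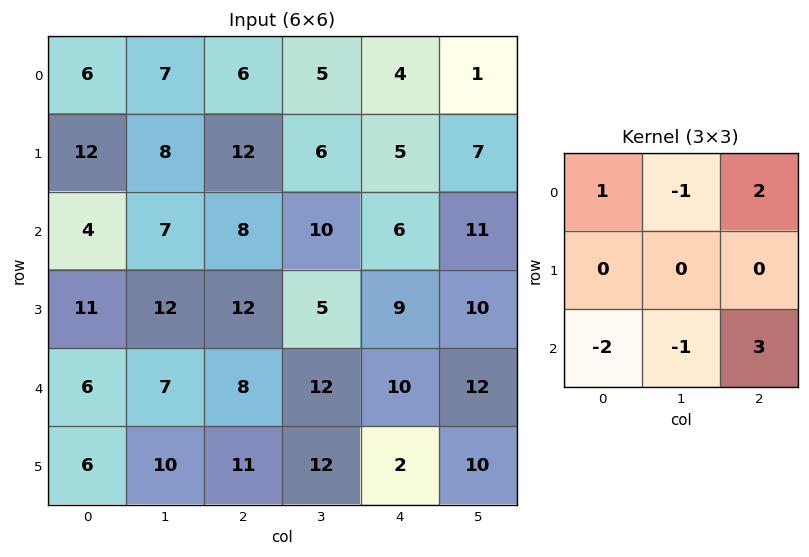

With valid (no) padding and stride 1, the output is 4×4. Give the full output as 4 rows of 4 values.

Output[0,0]: The receptive field on the input at this output position is [6 7 6 / 12 8 12 / 4 7 8]. Elementwise product with the kernel and sum: 6·1 + 7·-1 + 6·2 + 4·-2 + 7·-1 + 8·3.
Output[0,1]: The receptive field on the input at this output position is [7 6 5 / 8 12 6 / 7 8 10]. Elementwise product with the kernel and sum: 7·1 + 6·-1 + 5·2 + 7·-2 + 8·-1 + 10·3.

20 19 1 10
30 -13 14 26
18 33 12 28
34 15 -3 20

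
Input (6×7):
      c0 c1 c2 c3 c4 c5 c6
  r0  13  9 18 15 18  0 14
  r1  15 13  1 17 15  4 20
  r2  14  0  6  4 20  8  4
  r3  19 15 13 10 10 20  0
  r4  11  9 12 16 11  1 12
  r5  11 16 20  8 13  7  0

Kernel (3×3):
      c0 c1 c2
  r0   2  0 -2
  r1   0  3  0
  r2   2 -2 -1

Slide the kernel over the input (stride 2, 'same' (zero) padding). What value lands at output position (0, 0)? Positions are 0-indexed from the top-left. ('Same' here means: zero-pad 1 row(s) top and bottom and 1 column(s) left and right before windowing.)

-4

The receptive field on the zero-padded input at this output position is [0 0 0 / 0 13 9 / 0 15 13]. Elementwise product with the kernel and sum: 0·2 + 0·-2 + 13·3 + 0·2 + 15·-2 + 13·-1.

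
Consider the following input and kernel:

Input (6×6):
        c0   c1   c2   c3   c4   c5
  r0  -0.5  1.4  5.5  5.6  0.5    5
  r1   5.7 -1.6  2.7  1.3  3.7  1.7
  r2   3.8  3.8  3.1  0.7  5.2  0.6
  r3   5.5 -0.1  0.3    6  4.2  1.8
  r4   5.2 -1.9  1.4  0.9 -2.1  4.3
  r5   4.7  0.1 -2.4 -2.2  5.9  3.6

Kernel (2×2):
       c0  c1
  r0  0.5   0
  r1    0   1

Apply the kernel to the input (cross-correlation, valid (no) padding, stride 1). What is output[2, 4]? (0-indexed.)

4.4

The receptive field on the input at this output position is [5.2 0.6 / 4.2 1.8]. Elementwise product with the kernel and sum: 5.2·0.5 + 1.8·1.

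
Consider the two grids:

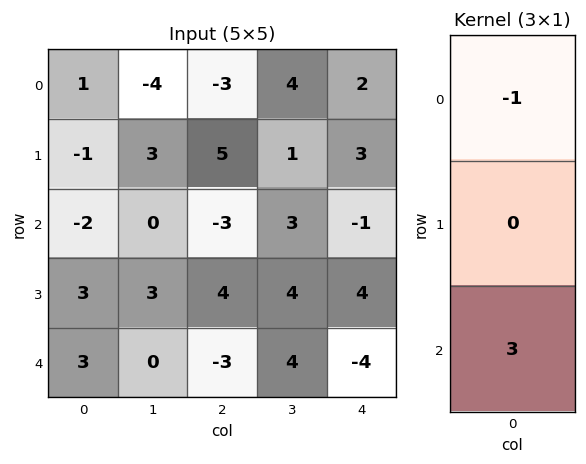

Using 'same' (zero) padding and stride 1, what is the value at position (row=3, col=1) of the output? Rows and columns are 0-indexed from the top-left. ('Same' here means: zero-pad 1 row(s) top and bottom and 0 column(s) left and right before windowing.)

The receptive field on the zero-padded input at this output position is [0 / 3 / 0]. Elementwise product with the kernel and sum: 0·-1 + 0·3.

0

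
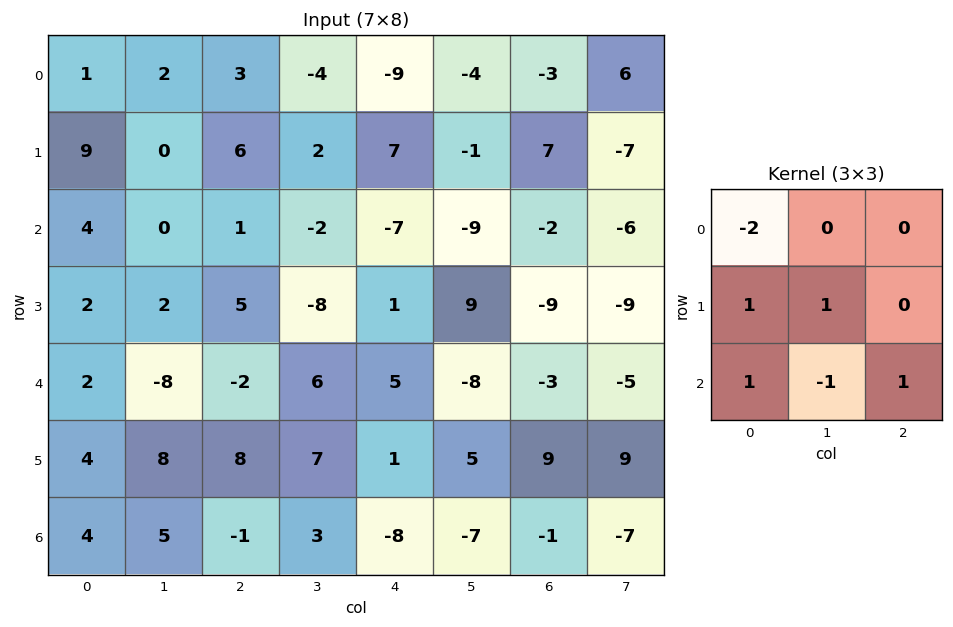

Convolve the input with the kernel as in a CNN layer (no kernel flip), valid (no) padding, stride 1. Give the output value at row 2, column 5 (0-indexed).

8

The receptive field on the input at this output position is [-9 -2 -6 / 9 -9 -9 / -8 -3 -5]. Elementwise product with the kernel and sum: -9·-2 + 9·1 + -9·1 + -8·1 + -3·-1 + -5·1.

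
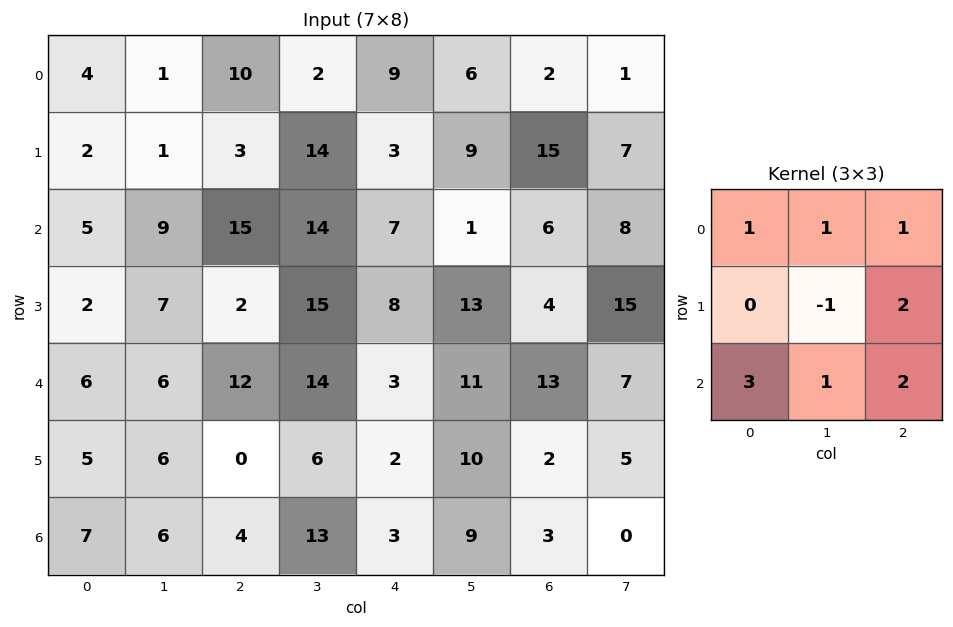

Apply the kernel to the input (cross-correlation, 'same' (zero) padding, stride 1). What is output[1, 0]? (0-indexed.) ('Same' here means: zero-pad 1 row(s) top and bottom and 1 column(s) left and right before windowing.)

28

The receptive field on the zero-padded input at this output position is [0 4 1 / 0 2 1 / 0 5 9]. Elementwise product with the kernel and sum: 0·1 + 4·1 + 1·1 + 2·-1 + 1·2 + 0·3 + 5·1 + 9·2.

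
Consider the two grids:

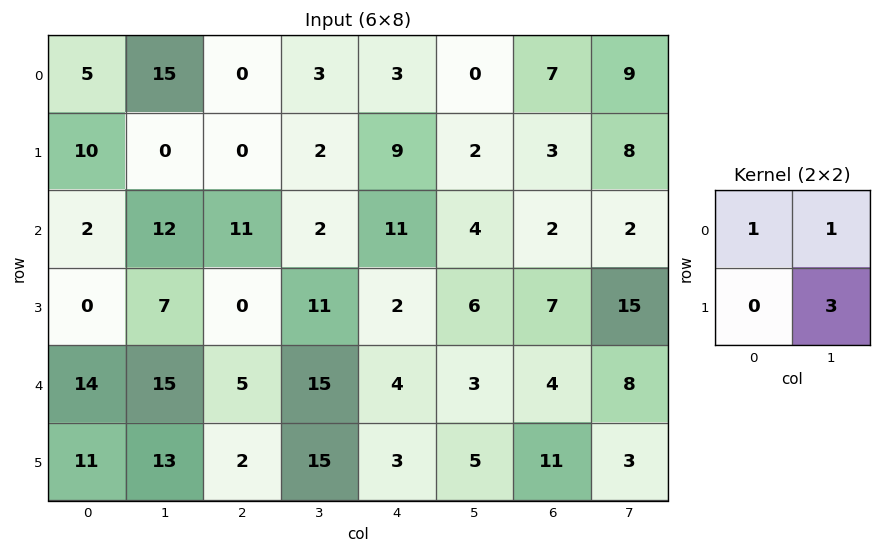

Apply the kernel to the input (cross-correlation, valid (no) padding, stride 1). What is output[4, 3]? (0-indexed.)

28

The receptive field on the input at this output position is [15 4 / 15 3]. Elementwise product with the kernel and sum: 15·1 + 4·1 + 3·3.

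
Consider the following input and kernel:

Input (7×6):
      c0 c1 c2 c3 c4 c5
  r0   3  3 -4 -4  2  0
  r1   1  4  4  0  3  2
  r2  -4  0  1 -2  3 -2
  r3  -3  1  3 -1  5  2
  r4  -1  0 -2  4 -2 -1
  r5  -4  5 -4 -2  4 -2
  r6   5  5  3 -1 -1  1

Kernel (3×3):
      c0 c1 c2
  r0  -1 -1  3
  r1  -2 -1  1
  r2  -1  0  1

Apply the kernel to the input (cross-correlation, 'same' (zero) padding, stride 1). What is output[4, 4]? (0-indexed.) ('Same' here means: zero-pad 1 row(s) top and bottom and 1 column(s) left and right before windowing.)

-5

The receptive field on the zero-padded input at this output position is [-1 5 2 / 4 -2 -1 / -2 4 -2]. Elementwise product with the kernel and sum: -1·-1 + 5·-1 + 2·3 + 4·-2 + -2·-1 + -1·1 + -2·-1 + -2·1.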